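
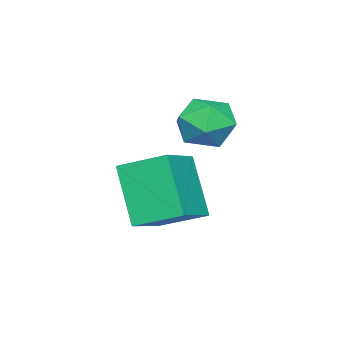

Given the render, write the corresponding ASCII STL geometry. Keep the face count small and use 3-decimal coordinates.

solid 
facet normal -0.165 0.713 0.681
outer loop
vertex -1.621 4.413 -0.634
vertex -2.205 3.842 -0.177
vertex -1.294 3.848 0.037
endloop
endfacet
facet normal 0.492 0.769 0.408
outer loop
vertex -1.621 4.413 -0.634
vertex -1.294 3.848 0.037
vertex -0.811 3.96 -0.757
endloop
endfacet
facet normal 0.431 0.852 -0.299
outer loop
vertex -1.621 4.413 -0.634
vertex -0.811 3.96 -0.757
vertex -1.424 4.023 -1.462
endloop
endfacet
facet normal -0.264 0.847 -0.462
outer loop
vertex -1.621 4.413 -0.634
vertex -1.424 4.023 -1.462
vertex -2.285 3.95 -1.103
endloop
endfacet
facet normal -0.632 0.761 0.143
outer loop
vertex -1.621 4.413 -0.634
vertex -2.285 3.95 -1.103
vertex -2.205 3.842 -0.177
endloop
endfacet
facet normal 0.834 0.154 0.529
outer loop
vertex -0.811 3.96 -0.757
vertex -1.294 3.848 0.037
vertex -0.895 3.11 -0.377
endloop
endfacet
facet normal -0.229 0.064 0.971
outer loop
vertex -1.294 3.848 0.037
vertex -2.205 3.842 -0.177
vertex -1.756 3.037 -0.018
endloop
endfacet
facet normal -0.985 0.143 0.102
outer loop
vertex -2.205 3.842 -0.177
vertex -2.285 3.95 -1.103
vertex -2.369 3.1 -0.723
endloop
endfacet
facet normal -0.390 0.281 -0.877
outer loop
vertex -2.285 3.95 -1.103
vertex -1.424 4.023 -1.462
vertex -1.886 3.212 -1.517
endloop
endfacet
facet normal 0.735 0.289 -0.613
outer loop
vertex -1.424 4.023 -1.462
vertex -0.811 3.96 -0.757
vertex -0.975 3.218 -1.303
endloop
endfacet
facet normal 0.264 -0.847 0.462
outer loop
vertex -1.559 2.647 -0.846
vertex -0.895 3.11 -0.377
vertex -1.756 3.037 -0.018
endloop
endfacet
facet normal -0.431 -0.852 0.299
outer loop
vertex -1.559 2.647 -0.846
vertex -1.756 3.037 -0.018
vertex -2.369 3.1 -0.723
endloop
endfacet
facet normal -0.492 -0.769 -0.408
outer loop
vertex -1.559 2.647 -0.846
vertex -2.369 3.1 -0.723
vertex -1.886 3.212 -1.517
endloop
endfacet
facet normal 0.165 -0.713 -0.681
outer loop
vertex -1.559 2.647 -0.846
vertex -1.886 3.212 -1.517
vertex -0.975 3.218 -1.303
endloop
endfacet
facet normal 0.632 -0.761 -0.143
outer loop
vertex -1.559 2.647 -0.846
vertex -0.975 3.218 -1.303
vertex -0.895 3.11 -0.377
endloop
endfacet
facet normal 0.390 -0.281 0.877
outer loop
vertex -1.756 3.037 -0.018
vertex -0.895 3.11 -0.377
vertex -1.294 3.848 0.037
endloop
endfacet
facet normal -0.735 -0.289 0.613
outer loop
vertex -2.369 3.1 -0.723
vertex -1.756 3.037 -0.018
vertex -2.205 3.842 -0.177
endloop
endfacet
facet normal -0.834 -0.154 -0.529
outer loop
vertex -1.886 3.212 -1.517
vertex -2.369 3.1 -0.723
vertex -2.285 3.95 -1.103
endloop
endfacet
facet normal 0.229 -0.064 -0.971
outer loop
vertex -0.975 3.218 -1.303
vertex -1.886 3.212 -1.517
vertex -1.424 4.023 -1.462
endloop
endfacet
facet normal 0.985 -0.143 -0.102
outer loop
vertex -0.895 3.11 -0.377
vertex -0.975 3.218 -1.303
vertex -0.811 3.96 -0.757
endloop
endfacet
facet normal -0.312 -0.432 0.846
outer loop
vertex 0.226 1.89 -2.025
vertex -0.081 3.249 -1.444
vertex -1.194 1.81 -2.589
endloop
endfacet
facet normal 0.203 -0.900 -0.385
outer loop
vertex -0.559 2.691 -4.316
vertex 0.226 1.89 -2.025
vertex -1.194 1.81 -2.589
endloop
endfacet
facet normal -0.312 -0.432 0.846
outer loop
vertex -1.194 1.81 -2.589
vertex -0.081 3.249 -1.444
vertex -1.502 3.169 -2.008
endloop
endfacet
facet normal -0.928 -0.053 -0.368
outer loop
vertex -1.502 3.169 -2.008
vertex -0.559 2.691 -4.316
vertex -1.194 1.81 -2.589
endloop
endfacet
facet normal 0.928 0.052 0.368
outer loop
vertex 0.226 1.89 -2.025
vertex 0.554 4.13 -3.171
vertex -0.081 3.249 -1.444
endloop
endfacet
facet normal 0.203 -0.900 -0.384
outer loop
vertex 0.862 2.771 -3.752
vertex 0.226 1.89 -2.025
vertex -0.559 2.691 -4.316
endloop
endfacet
facet normal 0.928 0.053 0.369
outer loop
vertex 0.862 2.771 -3.752
vertex 0.554 4.13 -3.171
vertex 0.226 1.89 -2.025
endloop
endfacet
facet normal -0.203 0.900 0.385
outer loop
vertex -0.081 3.249 -1.444
vertex 0.554 4.13 -3.171
vertex -1.502 3.169 -2.008
endloop
endfacet
facet normal -0.928 -0.052 -0.368
outer loop
vertex -0.866 4.05 -3.735
vertex -0.559 2.691 -4.316
vertex -1.502 3.169 -2.008
endloop
endfacet
facet normal -0.203 0.900 0.384
outer loop
vertex -1.502 3.169 -2.008
vertex 0.554 4.13 -3.171
vertex -0.866 4.05 -3.735
endloop
endfacet
facet normal 0.312 0.432 -0.846
outer loop
vertex -0.866 4.05 -3.735
vertex 0.862 2.771 -3.752
vertex -0.559 2.691 -4.316
endloop
endfacet
facet normal 0.312 0.432 -0.846
outer loop
vertex 0.554 4.13 -3.171
vertex 0.862 2.771 -3.752
vertex -0.866 4.05 -3.735
endloop
endfacet

endsolid


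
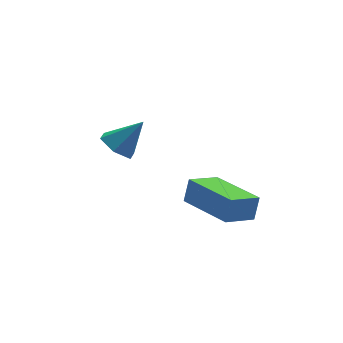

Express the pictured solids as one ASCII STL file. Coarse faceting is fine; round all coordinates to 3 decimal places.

solid 
facet normal -0.907 -0.287 0.308
outer loop
vertex 2.121 -3.91 -3.023
vertex 1.48 -2.112 -3.233
vertex 1.91 -4.075 -3.798
endloop
endfacet
facet normal 0.333 -0.937 0.109
outer loop
vertex 2.88 -3.768 -4.127
vertex 2.121 -3.91 -3.023
vertex 1.91 -4.075 -3.798
endloop
endfacet
facet normal -0.907 -0.287 0.308
outer loop
vertex 1.91 -4.075 -3.798
vertex 1.48 -2.112 -3.233
vertex 1.269 -2.278 -4.008
endloop
endfacet
facet normal -0.257 -0.202 -0.945
outer loop
vertex 1.269 -2.278 -4.008
vertex 2.88 -3.768 -4.127
vertex 1.91 -4.075 -3.798
endloop
endfacet
facet normal 0.257 0.202 0.945
outer loop
vertex 2.121 -3.91 -3.023
vertex 2.45 -1.805 -3.562
vertex 1.48 -2.112 -3.233
endloop
endfacet
facet normal 0.334 -0.936 0.109
outer loop
vertex 3.091 -3.602 -3.352
vertex 2.121 -3.91 -3.023
vertex 2.88 -3.768 -4.127
endloop
endfacet
facet normal 0.256 0.202 0.945
outer loop
vertex 3.091 -3.602 -3.352
vertex 2.45 -1.805 -3.562
vertex 2.121 -3.91 -3.023
endloop
endfacet
facet normal -0.334 0.936 -0.110
outer loop
vertex 1.48 -2.112 -3.233
vertex 2.45 -1.805 -3.562
vertex 1.269 -2.278 -4.008
endloop
endfacet
facet normal -0.257 -0.202 -0.945
outer loop
vertex 2.239 -1.97 -4.337
vertex 2.88 -3.768 -4.127
vertex 1.269 -2.278 -4.008
endloop
endfacet
facet normal -0.334 0.936 -0.108
outer loop
vertex 1.269 -2.278 -4.008
vertex 2.45 -1.805 -3.562
vertex 2.239 -1.97 -4.337
endloop
endfacet
facet normal 0.907 0.287 -0.308
outer loop
vertex 2.239 -1.97 -4.337
vertex 3.091 -3.602 -3.352
vertex 2.88 -3.768 -4.127
endloop
endfacet
facet normal 0.907 0.287 -0.308
outer loop
vertex 2.45 -1.805 -3.562
vertex 3.091 -3.602 -3.352
vertex 2.239 -1.97 -4.337
endloop
endfacet
facet normal -0.641 0.061 -0.765
outer loop
vertex -0.501 -3.267 -0.904
vertex -0.976 -3.265 -0.506
vertex -0.716 -2.73 -0.681
endloop
endfacet
facet normal 0.892 0.423 -0.158
outer loop
vertex -0.501 -3.267 -0.904
vertex -0.716 -2.73 -0.681
vertex -0.244 -3.335 0.366
endloop
endfacet
facet normal -0.641 0.061 -0.765
outer loop
vertex -0.716 -2.73 -0.681
vertex -0.976 -3.265 -0.506
vertex -1.191 -2.729 -0.283
endloop
endfacet
facet normal 0.310 0.877 0.367
outer loop
vertex -0.716 -2.73 -0.681
vertex -1.191 -2.729 -0.283
vertex -0.244 -3.335 0.366
endloop
endfacet
facet normal -0.642 0.061 -0.764
outer loop
vertex -1.191 -2.729 -0.283
vertex -0.976 -3.265 -0.506
vertex -1.451 -3.264 -0.107
endloop
endfacet
facet normal -0.308 0.429 0.849
outer loop
vertex -1.191 -2.729 -0.283
vertex -1.451 -3.264 -0.107
vertex -0.244 -3.335 0.366
endloop
endfacet
facet normal -0.642 0.061 -0.764
outer loop
vertex -1.451 -3.264 -0.107
vertex -0.976 -3.265 -0.506
vertex -1.235 -3.8 -0.331
endloop
endfacet
facet normal -0.345 -0.477 0.808
outer loop
vertex -1.451 -3.264 -0.107
vertex -1.235 -3.8 -0.331
vertex -0.244 -3.335 0.366
endloop
endfacet
facet normal -0.641 0.060 -0.765
outer loop
vertex -1.235 -3.8 -0.331
vertex -0.976 -3.265 -0.506
vertex -0.76 -3.802 -0.729
endloop
endfacet
facet normal 0.235 -0.929 0.285
outer loop
vertex -1.235 -3.8 -0.331
vertex -0.76 -3.802 -0.729
vertex -0.244 -3.335 0.366
endloop
endfacet
facet normal -0.641 0.060 -0.765
outer loop
vertex -0.76 -3.802 -0.729
vertex -0.976 -3.265 -0.506
vertex -0.501 -3.267 -0.904
endloop
endfacet
facet normal 0.855 -0.479 -0.199
outer loop
vertex -0.76 -3.802 -0.729
vertex -0.501 -3.267 -0.904
vertex -0.244 -3.335 0.366
endloop
endfacet

endsolid


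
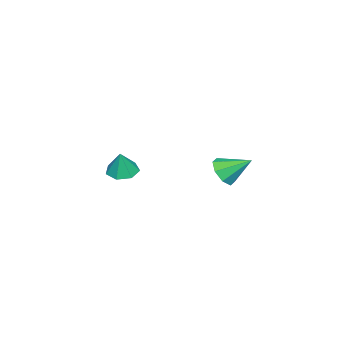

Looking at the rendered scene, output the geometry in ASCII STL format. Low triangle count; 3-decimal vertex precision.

solid 
facet normal 0.177 -0.803 -0.569
outer loop
vertex -2.091 3.14 -2.032
vertex -2.94 3.233 -2.427
vertex -2.078 3.558 -2.618
endloop
endfacet
facet normal 0.798 0.482 0.362
outer loop
vertex -2.091 3.14 -2.032
vertex -2.078 3.558 -2.618
vertex -3.24 4.607 -1.453
endloop
endfacet
facet normal 0.177 -0.803 -0.569
outer loop
vertex -2.078 3.558 -2.618
vertex -2.94 3.233 -2.427
vertex -2.569 3.785 -3.091
endloop
endfacet
facet normal 0.552 0.814 -0.182
outer loop
vertex -2.078 3.558 -2.618
vertex -2.569 3.785 -3.091
vertex -3.24 4.607 -1.453
endloop
endfacet
facet normal 0.176 -0.803 -0.569
outer loop
vertex -2.569 3.785 -3.091
vertex -2.94 3.233 -2.427
vertex -3.278 3.69 -3.176
endloop
endfacet
facet normal -0.062 0.882 -0.468
outer loop
vertex -2.569 3.785 -3.091
vertex -3.278 3.69 -3.176
vertex -3.24 4.607 -1.453
endloop
endfacet
facet normal 0.175 -0.803 -0.569
outer loop
vertex -3.278 3.69 -3.176
vertex -2.94 3.233 -2.427
vertex -3.788 3.327 -2.821
endloop
endfacet
facet normal -0.689 0.646 -0.329
outer loop
vertex -3.278 3.69 -3.176
vertex -3.788 3.327 -2.821
vertex -3.24 4.607 -1.453
endloop
endfacet
facet normal 0.176 -0.803 -0.570
outer loop
vertex -3.788 3.327 -2.821
vertex -2.94 3.233 -2.427
vertex -3.801 2.909 -2.236
endloop
endfacet
facet normal -0.957 0.245 0.154
outer loop
vertex -3.788 3.327 -2.821
vertex -3.801 2.909 -2.236
vertex -3.24 4.607 -1.453
endloop
endfacet
facet normal 0.176 -0.803 -0.569
outer loop
vertex -3.801 2.909 -2.236
vertex -2.94 3.233 -2.427
vertex -3.31 2.681 -1.762
endloop
endfacet
facet normal -0.712 -0.086 0.697
outer loop
vertex -3.801 2.909 -2.236
vertex -3.31 2.681 -1.762
vertex -3.24 4.607 -1.453
endloop
endfacet
facet normal 0.176 -0.803 -0.569
outer loop
vertex -3.31 2.681 -1.762
vertex -2.94 3.233 -2.427
vertex -2.602 2.777 -1.678
endloop
endfacet
facet normal -0.096 -0.154 0.983
outer loop
vertex -3.31 2.681 -1.762
vertex -2.602 2.777 -1.678
vertex -3.24 4.607 -1.453
endloop
endfacet
facet normal 0.177 -0.803 -0.569
outer loop
vertex -2.602 2.777 -1.678
vertex -2.94 3.233 -2.427
vertex -2.091 3.14 -2.032
endloop
endfacet
facet normal 0.528 0.080 0.845
outer loop
vertex -2.602 2.777 -1.678
vertex -2.091 3.14 -2.032
vertex -3.24 4.607 -1.453
endloop
endfacet
facet normal -0.290 -0.061 -0.955
outer loop
vertex -3.504 -2.204 -4.376
vertex -3.965 -2.966 -4.187
vertex -4.256 -2.104 -4.154
endloop
endfacet
facet normal 0.231 0.896 0.379
outer loop
vertex -3.504 -2.204 -4.376
vertex -4.256 -2.104 -4.154
vertex -3.535 -2.874 -2.773
endloop
endfacet
facet normal -0.290 -0.061 -0.955
outer loop
vertex -4.256 -2.104 -4.154
vertex -3.965 -2.966 -4.187
vertex -4.788 -2.653 -3.957
endloop
endfacet
facet normal -0.454 0.656 0.603
outer loop
vertex -4.256 -2.104 -4.154
vertex -4.788 -2.653 -3.957
vertex -3.535 -2.874 -2.773
endloop
endfacet
facet normal -0.291 -0.063 -0.955
outer loop
vertex -4.788 -2.653 -3.957
vertex -3.965 -2.966 -4.187
vertex -4.7 -3.438 -3.932
endloop
endfacet
facet normal -0.691 -0.054 0.721
outer loop
vertex -4.788 -2.653 -3.957
vertex -4.7 -3.438 -3.932
vertex -3.535 -2.874 -2.773
endloop
endfacet
facet normal -0.291 -0.063 -0.955
outer loop
vertex -4.7 -3.438 -3.932
vertex -3.965 -2.966 -4.187
vertex -4.059 -3.867 -4.099
endloop
endfacet
facet normal -0.302 -0.702 0.645
outer loop
vertex -4.7 -3.438 -3.932
vertex -4.059 -3.867 -4.099
vertex -3.535 -2.874 -2.773
endloop
endfacet
facet normal -0.290 -0.063 -0.955
outer loop
vertex -4.059 -3.867 -4.099
vertex -3.965 -2.966 -4.187
vertex -3.347 -3.618 -4.332
endloop
endfacet
facet normal 0.420 -0.798 0.432
outer loop
vertex -4.059 -3.867 -4.099
vertex -3.347 -3.618 -4.332
vertex -3.535 -2.874 -2.773
endloop
endfacet
facet normal -0.290 -0.062 -0.955
outer loop
vertex -3.347 -3.618 -4.332
vertex -3.965 -2.966 -4.187
vertex -3.1 -2.878 -4.455
endloop
endfacet
facet normal 0.932 -0.271 0.242
outer loop
vertex -3.347 -3.618 -4.332
vertex -3.1 -2.878 -4.455
vertex -3.535 -2.874 -2.773
endloop
endfacet
facet normal -0.290 -0.062 -0.955
outer loop
vertex -3.1 -2.878 -4.455
vertex -3.965 -2.966 -4.187
vertex -3.504 -2.204 -4.376
endloop
endfacet
facet normal 0.848 0.483 0.218
outer loop
vertex -3.1 -2.878 -4.455
vertex -3.504 -2.204 -4.376
vertex -3.535 -2.874 -2.773
endloop
endfacet

endsolid


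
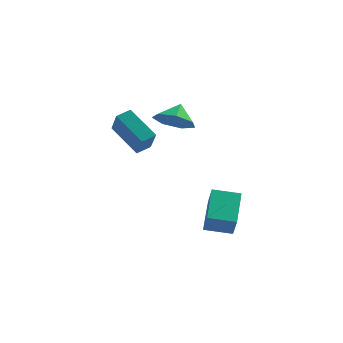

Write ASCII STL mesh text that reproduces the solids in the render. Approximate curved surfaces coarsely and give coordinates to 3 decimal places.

solid 
facet normal -0.104 -0.645 -0.757
outer loop
vertex 2.329 -1.318 3.071
vertex 1.42 -1.681 3.505
vertex 1.554 -0.882 2.806
endloop
endfacet
facet normal 0.481 0.876 0.036
outer loop
vertex 2.329 -1.318 3.071
vertex 1.554 -0.882 2.806
vertex 1.54 -0.939 4.375
endloop
endfacet
facet normal -0.103 -0.645 -0.757
outer loop
vertex 1.554 -0.882 2.806
vertex 1.42 -1.681 3.505
vertex 0.678 -1.047 3.066
endloop
endfacet
facet normal -0.175 0.984 0.034
outer loop
vertex 1.554 -0.882 2.806
vertex 0.678 -1.047 3.066
vertex 1.54 -0.939 4.375
endloop
endfacet
facet normal -0.103 -0.645 -0.757
outer loop
vertex 0.678 -1.047 3.066
vertex 1.42 -1.681 3.505
vertex 0.361 -1.69 3.657
endloop
endfacet
facet normal -0.649 0.663 0.373
outer loop
vertex 0.678 -1.047 3.066
vertex 0.361 -1.69 3.657
vertex 1.54 -0.939 4.375
endloop
endfacet
facet normal -0.103 -0.645 -0.757
outer loop
vertex 0.361 -1.69 3.657
vertex 1.42 -1.681 3.505
vertex 0.842 -2.326 4.133
endloop
endfacet
facet normal -0.584 0.155 0.797
outer loop
vertex 0.361 -1.69 3.657
vertex 0.842 -2.326 4.133
vertex 1.54 -0.939 4.375
endloop
endfacet
facet normal -0.103 -0.645 -0.757
outer loop
vertex 0.842 -2.326 4.133
vertex 1.42 -1.681 3.505
vertex 1.759 -2.476 4.136
endloop
endfacet
facet normal -0.029 -0.158 0.987
outer loop
vertex 0.842 -2.326 4.133
vertex 1.759 -2.476 4.136
vertex 1.54 -0.939 4.375
endloop
endfacet
facet normal -0.104 -0.645 -0.757
outer loop
vertex 1.759 -2.476 4.136
vertex 1.42 -1.681 3.505
vertex 2.42 -2.028 3.663
endloop
endfacet
facet normal 0.599 -0.039 0.800
outer loop
vertex 1.759 -2.476 4.136
vertex 2.42 -2.028 3.663
vertex 1.54 -0.939 4.375
endloop
endfacet
facet normal -0.104 -0.645 -0.757
outer loop
vertex 2.42 -2.028 3.663
vertex 1.42 -1.681 3.505
vertex 2.329 -1.318 3.071
endloop
endfacet
facet normal 0.825 0.420 0.377
outer loop
vertex 2.42 -2.028 3.663
vertex 2.329 -1.318 3.071
vertex 1.54 -0.939 4.375
endloop
endfacet
facet normal -0.957 -0.233 0.172
outer loop
vertex 3.232 -2.514 -2.171
vertex 2.986 -0.694 -1.072
vertex 2.905 -1.935 -3.205
endloop
endfacet
facet normal 0.115 -0.851 -0.513
outer loop
vertex 4.254 -1.606 -3.448
vertex 3.232 -2.514 -2.171
vertex 2.905 -1.935 -3.205
endloop
endfacet
facet normal -0.957 -0.233 0.172
outer loop
vertex 2.905 -1.935 -3.205
vertex 2.986 -0.694 -1.072
vertex 2.659 -0.114 -2.107
endloop
endfacet
facet normal -0.266 0.471 -0.841
outer loop
vertex 2.659 -0.114 -2.107
vertex 4.254 -1.606 -3.448
vertex 2.905 -1.935 -3.205
endloop
endfacet
facet normal 0.266 -0.472 0.841
outer loop
vertex 3.232 -2.514 -2.171
vertex 4.335 -0.365 -1.315
vertex 2.986 -0.694 -1.072
endloop
endfacet
facet normal 0.115 -0.851 -0.513
outer loop
vertex 4.581 -2.186 -2.413
vertex 3.232 -2.514 -2.171
vertex 4.254 -1.606 -3.448
endloop
endfacet
facet normal 0.265 -0.471 0.841
outer loop
vertex 4.581 -2.186 -2.413
vertex 4.335 -0.365 -1.315
vertex 3.232 -2.514 -2.171
endloop
endfacet
facet normal -0.115 0.851 0.513
outer loop
vertex 2.986 -0.694 -1.072
vertex 4.335 -0.365 -1.315
vertex 2.659 -0.114 -2.107
endloop
endfacet
facet normal -0.266 0.472 -0.841
outer loop
vertex 4.008 0.214 -2.349
vertex 4.254 -1.606 -3.448
vertex 2.659 -0.114 -2.107
endloop
endfacet
facet normal -0.115 0.851 0.513
outer loop
vertex 2.659 -0.114 -2.107
vertex 4.335 -0.365 -1.315
vertex 4.008 0.214 -2.349
endloop
endfacet
facet normal 0.957 0.233 -0.172
outer loop
vertex 4.008 0.214 -2.349
vertex 4.581 -2.186 -2.413
vertex 4.254 -1.606 -3.448
endloop
endfacet
facet normal 0.957 0.233 -0.172
outer loop
vertex 4.335 -0.365 -1.315
vertex 4.581 -2.186 -2.413
vertex 4.008 0.214 -2.349
endloop
endfacet
facet normal -0.346 0.595 -0.726
outer loop
vertex -1.737 -1.268 2.626
vertex -1.237 -0.669 2.879
vertex -0.303 -1.943 1.389
endloop
endfacet
facet normal -0.610 -0.730 -0.308
outer loop
vertex 0.237 -2.871 2.521
vertex -1.737 -1.268 2.626
vertex -0.303 -1.943 1.389
endloop
endfacet
facet normal -0.346 0.595 -0.726
outer loop
vertex -0.303 -1.943 1.389
vertex -1.237 -0.669 2.879
vertex 0.197 -1.344 1.642
endloop
endfacet
facet normal 0.713 -0.336 -0.615
outer loop
vertex 0.197 -1.344 1.642
vertex 0.237 -2.871 2.521
vertex -0.303 -1.943 1.389
endloop
endfacet
facet normal -0.713 0.336 0.615
outer loop
vertex -1.737 -1.268 2.626
vertex -0.697 -1.597 4.011
vertex -1.237 -0.669 2.879
endloop
endfacet
facet normal -0.610 -0.730 -0.308
outer loop
vertex -1.197 -2.196 3.758
vertex -1.737 -1.268 2.626
vertex 0.237 -2.871 2.521
endloop
endfacet
facet normal -0.713 0.336 0.615
outer loop
vertex -1.197 -2.196 3.758
vertex -0.697 -1.597 4.011
vertex -1.737 -1.268 2.626
endloop
endfacet
facet normal 0.610 0.730 0.308
outer loop
vertex -1.237 -0.669 2.879
vertex -0.697 -1.597 4.011
vertex 0.197 -1.344 1.642
endloop
endfacet
facet normal 0.713 -0.336 -0.615
outer loop
vertex 0.737 -2.272 2.774
vertex 0.237 -2.871 2.521
vertex 0.197 -1.344 1.642
endloop
endfacet
facet normal 0.610 0.730 0.308
outer loop
vertex 0.197 -1.344 1.642
vertex -0.697 -1.597 4.011
vertex 0.737 -2.272 2.774
endloop
endfacet
facet normal 0.346 -0.595 0.726
outer loop
vertex 0.737 -2.272 2.774
vertex -1.197 -2.196 3.758
vertex 0.237 -2.871 2.521
endloop
endfacet
facet normal 0.346 -0.595 0.726
outer loop
vertex -0.697 -1.597 4.011
vertex -1.197 -2.196 3.758
vertex 0.737 -2.272 2.774
endloop
endfacet

endsolid


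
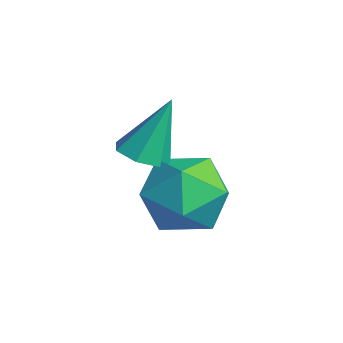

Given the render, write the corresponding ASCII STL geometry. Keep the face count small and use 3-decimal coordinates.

solid 
facet normal -0.991 -0.102 0.084
outer loop
vertex 2.011 -0.524 2.222
vertex 2.092 -1.545 1.943
vertex 2.15 -1.267 2.967
endloop
endfacet
facet normal -0.748 0.395 0.534
outer loop
vertex 2.011 -0.524 2.222
vertex 2.15 -1.267 2.967
vertex 2.679 -0.349 3.028
endloop
endfacet
facet normal -0.417 0.896 0.151
outer loop
vertex 2.011 -0.524 2.222
vertex 2.679 -0.349 3.028
vertex 2.948 -0.058 2.042
endloop
endfacet
facet normal -0.456 0.710 -0.537
outer loop
vertex 2.011 -0.524 2.222
vertex 2.948 -0.058 2.042
vertex 2.586 -0.798 1.372
endloop
endfacet
facet normal -0.810 0.094 -0.578
outer loop
vertex 2.011 -0.524 2.222
vertex 2.586 -0.798 1.372
vertex 2.092 -1.545 1.943
endloop
endfacet
facet normal -0.264 0.088 0.960
outer loop
vertex 2.679 -0.349 3.028
vertex 2.15 -1.267 2.967
vertex 3.174 -1.262 3.248
endloop
endfacet
facet normal -0.659 -0.716 0.232
outer loop
vertex 2.15 -1.267 2.967
vertex 2.092 -1.545 1.943
vertex 2.812 -2.002 2.578
endloop
endfacet
facet normal -0.365 -0.401 -0.840
outer loop
vertex 2.092 -1.545 1.943
vertex 2.586 -0.798 1.372
vertex 3.081 -1.711 1.592
endloop
endfacet
facet normal 0.209 0.598 -0.774
outer loop
vertex 2.586 -0.798 1.372
vertex 2.948 -0.058 2.042
vertex 3.61 -0.793 1.653
endloop
endfacet
facet normal 0.272 0.900 0.340
outer loop
vertex 2.948 -0.058 2.042
vertex 2.679 -0.349 3.028
vertex 3.668 -0.515 2.677
endloop
endfacet
facet normal 0.456 -0.710 0.537
outer loop
vertex 3.749 -1.536 2.398
vertex 3.174 -1.262 3.248
vertex 2.812 -2.002 2.578
endloop
endfacet
facet normal 0.417 -0.896 -0.151
outer loop
vertex 3.749 -1.536 2.398
vertex 2.812 -2.002 2.578
vertex 3.081 -1.711 1.592
endloop
endfacet
facet normal 0.748 -0.395 -0.534
outer loop
vertex 3.749 -1.536 2.398
vertex 3.081 -1.711 1.592
vertex 3.61 -0.793 1.653
endloop
endfacet
facet normal 0.991 0.102 -0.084
outer loop
vertex 3.749 -1.536 2.398
vertex 3.61 -0.793 1.653
vertex 3.668 -0.515 2.677
endloop
endfacet
facet normal 0.810 -0.094 0.578
outer loop
vertex 3.749 -1.536 2.398
vertex 3.668 -0.515 2.677
vertex 3.174 -1.262 3.248
endloop
endfacet
facet normal -0.209 -0.598 0.774
outer loop
vertex 2.812 -2.002 2.578
vertex 3.174 -1.262 3.248
vertex 2.15 -1.267 2.967
endloop
endfacet
facet normal -0.272 -0.900 -0.340
outer loop
vertex 3.081 -1.711 1.592
vertex 2.812 -2.002 2.578
vertex 2.092 -1.545 1.943
endloop
endfacet
facet normal 0.264 -0.088 -0.960
outer loop
vertex 3.61 -0.793 1.653
vertex 3.081 -1.711 1.592
vertex 2.586 -0.798 1.372
endloop
endfacet
facet normal 0.659 0.716 -0.232
outer loop
vertex 3.668 -0.515 2.677
vertex 3.61 -0.793 1.653
vertex 2.948 -0.058 2.042
endloop
endfacet
facet normal 0.365 0.401 0.840
outer loop
vertex 3.174 -1.262 3.248
vertex 3.668 -0.515 2.677
vertex 2.679 -0.349 3.028
endloop
endfacet
facet normal 0.002 -0.437 -0.899
outer loop
vertex 2.832 -1.551 3.247
vertex 2.232 -1.649 3.293
vertex 2.521 -1.166 3.059
endloop
endfacet
facet normal 0.762 0.645 0.060
outer loop
vertex 2.832 -1.551 3.247
vertex 2.521 -1.166 3.059
vertex 2.228 -0.971 4.687
endloop
endfacet
facet normal 0.003 -0.437 -0.899
outer loop
vertex 2.521 -1.166 3.059
vertex 2.232 -1.649 3.293
vertex 1.992 -1.145 3.047
endloop
endfacet
facet normal 0.042 0.993 -0.111
outer loop
vertex 2.521 -1.166 3.059
vertex 1.992 -1.145 3.047
vertex 2.228 -0.971 4.687
endloop
endfacet
facet normal 0.001 -0.438 -0.899
outer loop
vertex 1.992 -1.145 3.047
vertex 2.232 -1.649 3.293
vertex 1.644 -1.503 3.221
endloop
endfacet
facet normal -0.710 0.704 0.028
outer loop
vertex 1.992 -1.145 3.047
vertex 1.644 -1.503 3.221
vertex 2.228 -0.971 4.687
endloop
endfacet
facet normal 0.002 -0.437 -0.899
outer loop
vertex 1.644 -1.503 3.221
vertex 2.232 -1.649 3.293
vertex 1.738 -1.972 3.449
endloop
endfacet
facet normal -0.928 -0.005 0.372
outer loop
vertex 1.644 -1.503 3.221
vertex 1.738 -1.972 3.449
vertex 2.228 -0.971 4.687
endloop
endfacet
facet normal 0.003 -0.438 -0.899
outer loop
vertex 1.738 -1.972 3.449
vertex 2.232 -1.649 3.293
vertex 2.204 -2.197 3.56
endloop
endfacet
facet normal -0.448 -0.600 0.663
outer loop
vertex 1.738 -1.972 3.449
vertex 2.204 -2.197 3.56
vertex 2.228 -0.971 4.687
endloop
endfacet
facet normal 0.002 -0.438 -0.899
outer loop
vertex 2.204 -2.197 3.56
vertex 2.232 -1.649 3.293
vertex 2.691 -2.01 3.47
endloop
endfacet
facet normal 0.369 -0.633 0.681
outer loop
vertex 2.204 -2.197 3.56
vertex 2.691 -2.01 3.47
vertex 2.228 -0.971 4.687
endloop
endfacet
facet normal 0.003 -0.438 -0.899
outer loop
vertex 2.691 -2.01 3.47
vertex 2.232 -1.649 3.293
vertex 2.832 -1.551 3.247
endloop
endfacet
facet normal 0.908 -0.078 0.412
outer loop
vertex 2.691 -2.01 3.47
vertex 2.832 -1.551 3.247
vertex 2.228 -0.971 4.687
endloop
endfacet

endsolid


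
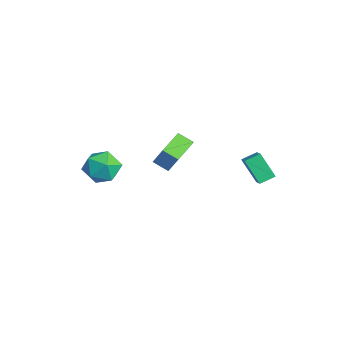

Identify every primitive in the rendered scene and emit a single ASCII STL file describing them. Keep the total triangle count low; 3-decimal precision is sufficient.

solid 
facet normal -0.492 -0.185 -0.851
outer loop
vertex -1.236 -1.064 -2.258
vertex -2.315 0.116 -1.891
vertex -0.677 -0.407 -2.724
endloop
endfacet
facet normal 0.658 -0.719 -0.224
outer loop
vertex 0.095 -0.116 -1.389
vertex -1.236 -1.064 -2.258
vertex -0.677 -0.407 -2.724
endloop
endfacet
facet normal -0.492 -0.186 -0.850
outer loop
vertex -0.677 -0.407 -2.724
vertex -2.315 0.116 -1.891
vertex -1.756 0.772 -2.358
endloop
endfacet
facet normal 0.570 0.670 -0.476
outer loop
vertex -1.756 0.772 -2.358
vertex 0.095 -0.116 -1.389
vertex -0.677 -0.407 -2.724
endloop
endfacet
facet normal -0.570 -0.670 0.476
outer loop
vertex -1.236 -1.064 -2.258
vertex -1.543 0.407 -0.556
vertex -2.315 0.116 -1.891
endloop
endfacet
facet normal 0.658 -0.719 -0.223
outer loop
vertex -0.464 -0.772 -0.922
vertex -1.236 -1.064 -2.258
vertex 0.095 -0.116 -1.389
endloop
endfacet
facet normal -0.570 -0.670 0.476
outer loop
vertex -0.464 -0.772 -0.922
vertex -1.543 0.407 -0.556
vertex -1.236 -1.064 -2.258
endloop
endfacet
facet normal -0.658 0.719 0.223
outer loop
vertex -2.315 0.116 -1.891
vertex -1.543 0.407 -0.556
vertex -1.756 0.772 -2.358
endloop
endfacet
facet normal 0.570 0.670 -0.476
outer loop
vertex -0.984 1.064 -1.022
vertex 0.095 -0.116 -1.389
vertex -1.756 0.772 -2.358
endloop
endfacet
facet normal -0.658 0.719 0.223
outer loop
vertex -1.756 0.772 -2.358
vertex -1.543 0.407 -0.556
vertex -0.984 1.064 -1.022
endloop
endfacet
facet normal 0.492 0.186 0.850
outer loop
vertex -0.984 1.064 -1.022
vertex -0.464 -0.772 -0.922
vertex 0.095 -0.116 -1.389
endloop
endfacet
facet normal 0.491 0.186 0.851
outer loop
vertex -1.543 0.407 -0.556
vertex -0.464 -0.772 -0.922
vertex -0.984 1.064 -1.022
endloop
endfacet
facet normal -0.123 0.970 -0.211
outer loop
vertex -2.114 -2.825 -3.533
vertex -2.842 -2.726 -2.654
vertex -1.722 -2.549 -2.491
endloop
endfacet
facet normal 0.530 0.749 -0.398
outer loop
vertex -2.114 -2.825 -3.533
vertex -1.722 -2.549 -2.491
vertex -1.147 -3.3 -3.14
endloop
endfacet
facet normal 0.456 0.213 -0.864
outer loop
vertex -2.114 -2.825 -3.533
vertex -1.147 -3.3 -3.14
vertex -1.913 -3.94 -3.702
endloop
endfacet
facet normal -0.242 0.103 -0.965
outer loop
vertex -2.114 -2.825 -3.533
vertex -1.913 -3.94 -3.702
vertex -2.961 -3.586 -3.402
endloop
endfacet
facet normal -0.600 0.571 -0.561
outer loop
vertex -2.114 -2.825 -3.533
vertex -2.961 -3.586 -3.402
vertex -2.842 -2.726 -2.654
endloop
endfacet
facet normal 0.851 0.492 0.185
outer loop
vertex -1.147 -3.3 -3.14
vertex -1.722 -2.549 -2.491
vertex -1.279 -3.494 -2.018
endloop
endfacet
facet normal -0.205 0.848 0.488
outer loop
vertex -1.722 -2.549 -2.491
vertex -2.842 -2.726 -2.654
vertex -2.327 -3.14 -1.718
endloop
endfacet
facet normal -0.976 0.204 -0.079
outer loop
vertex -2.842 -2.726 -2.654
vertex -2.961 -3.586 -3.402
vertex -3.093 -3.78 -2.28
endloop
endfacet
facet normal -0.397 -0.553 -0.733
outer loop
vertex -2.961 -3.586 -3.402
vertex -1.913 -3.94 -3.702
vertex -2.518 -4.531 -2.929
endloop
endfacet
facet normal 0.731 -0.376 -0.569
outer loop
vertex -1.913 -3.94 -3.702
vertex -1.147 -3.3 -3.14
vertex -1.398 -4.354 -2.766
endloop
endfacet
facet normal 0.242 -0.103 0.965
outer loop
vertex -2.126 -4.255 -1.887
vertex -1.279 -3.494 -2.018
vertex -2.327 -3.14 -1.718
endloop
endfacet
facet normal -0.456 -0.213 0.864
outer loop
vertex -2.126 -4.255 -1.887
vertex -2.327 -3.14 -1.718
vertex -3.093 -3.78 -2.28
endloop
endfacet
facet normal -0.530 -0.749 0.398
outer loop
vertex -2.126 -4.255 -1.887
vertex -3.093 -3.78 -2.28
vertex -2.518 -4.531 -2.929
endloop
endfacet
facet normal 0.123 -0.970 0.211
outer loop
vertex -2.126 -4.255 -1.887
vertex -2.518 -4.531 -2.929
vertex -1.398 -4.354 -2.766
endloop
endfacet
facet normal 0.600 -0.571 0.561
outer loop
vertex -2.126 -4.255 -1.887
vertex -1.398 -4.354 -2.766
vertex -1.279 -3.494 -2.018
endloop
endfacet
facet normal 0.397 0.553 0.733
outer loop
vertex -2.327 -3.14 -1.718
vertex -1.279 -3.494 -2.018
vertex -1.722 -2.549 -2.491
endloop
endfacet
facet normal -0.731 0.376 0.569
outer loop
vertex -3.093 -3.78 -2.28
vertex -2.327 -3.14 -1.718
vertex -2.842 -2.726 -2.654
endloop
endfacet
facet normal -0.851 -0.492 -0.185
outer loop
vertex -2.518 -4.531 -2.929
vertex -3.093 -3.78 -2.28
vertex -2.961 -3.586 -3.402
endloop
endfacet
facet normal 0.205 -0.848 -0.488
outer loop
vertex -1.398 -4.354 -2.766
vertex -2.518 -4.531 -2.929
vertex -1.913 -3.94 -3.702
endloop
endfacet
facet normal 0.976 -0.204 0.079
outer loop
vertex -1.279 -3.494 -2.018
vertex -1.398 -4.354 -2.766
vertex -1.147 -3.3 -3.14
endloop
endfacet
facet normal -0.491 -0.333 0.805
outer loop
vertex 2.708 2.493 -0.325
vertex 2.653 3.344 -0.006
vertex 1.943 2.602 -0.746
endloop
endfacet
facet normal 0.060 -0.934 -0.351
outer loop
vertex 2.727 3.136 -2.034
vertex 2.708 2.493 -0.325
vertex 1.943 2.602 -0.746
endloop
endfacet
facet normal -0.490 -0.334 0.805
outer loop
vertex 1.943 2.602 -0.746
vertex 2.653 3.344 -0.006
vertex 1.888 3.452 -0.427
endloop
endfacet
facet normal -0.870 0.123 -0.478
outer loop
vertex 1.888 3.452 -0.427
vertex 2.727 3.136 -2.034
vertex 1.943 2.602 -0.746
endloop
endfacet
facet normal 0.870 -0.123 0.478
outer loop
vertex 2.708 2.493 -0.325
vertex 3.437 3.878 -1.294
vertex 2.653 3.344 -0.006
endloop
endfacet
facet normal 0.061 -0.934 -0.351
outer loop
vertex 3.492 3.028 -1.613
vertex 2.708 2.493 -0.325
vertex 2.727 3.136 -2.034
endloop
endfacet
facet normal 0.870 -0.123 0.478
outer loop
vertex 3.492 3.028 -1.613
vertex 3.437 3.878 -1.294
vertex 2.708 2.493 -0.325
endloop
endfacet
facet normal -0.061 0.935 0.350
outer loop
vertex 2.653 3.344 -0.006
vertex 3.437 3.878 -1.294
vertex 1.888 3.452 -0.427
endloop
endfacet
facet normal -0.870 0.123 -0.478
outer loop
vertex 2.672 3.987 -1.715
vertex 2.727 3.136 -2.034
vertex 1.888 3.452 -0.427
endloop
endfacet
facet normal -0.060 0.934 0.351
outer loop
vertex 1.888 3.452 -0.427
vertex 3.437 3.878 -1.294
vertex 2.672 3.987 -1.715
endloop
endfacet
facet normal 0.490 0.334 -0.805
outer loop
vertex 2.672 3.987 -1.715
vertex 3.492 3.028 -1.613
vertex 2.727 3.136 -2.034
endloop
endfacet
facet normal 0.491 0.334 -0.805
outer loop
vertex 3.437 3.878 -1.294
vertex 3.492 3.028 -1.613
vertex 2.672 3.987 -1.715
endloop
endfacet

endsolid


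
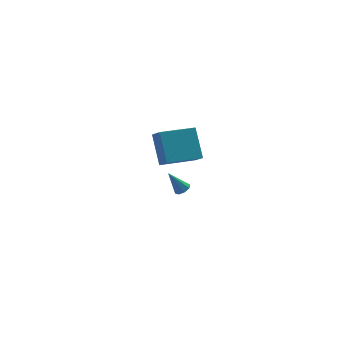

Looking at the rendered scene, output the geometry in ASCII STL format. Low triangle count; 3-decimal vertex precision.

solid 
facet normal 0.471 -0.275 -0.838
outer loop
vertex 3.914 3.558 -3.599
vertex 3.46 3.551 -3.852
vertex 3.826 3.91 -3.764
endloop
endfacet
facet normal 0.674 0.445 0.590
outer loop
vertex 3.914 3.558 -3.599
vertex 3.826 3.91 -3.764
vertex 2.74 3.969 -2.568
endloop
endfacet
facet normal 0.469 -0.272 -0.840
outer loop
vertex 3.826 3.91 -3.764
vertex 3.46 3.551 -3.852
vertex 3.523 4.051 -3.979
endloop
endfacet
facet normal 0.284 0.935 0.212
outer loop
vertex 3.826 3.91 -3.764
vertex 3.523 4.051 -3.979
vertex 2.74 3.969 -2.568
endloop
endfacet
facet normal 0.471 -0.272 -0.839
outer loop
vertex 3.523 4.051 -3.979
vertex 3.46 3.551 -3.852
vertex 3.183 3.9 -4.121
endloop
endfacet
facet normal -0.352 0.925 -0.141
outer loop
vertex 3.523 4.051 -3.979
vertex 3.183 3.9 -4.121
vertex 2.74 3.969 -2.568
endloop
endfacet
facet normal 0.469 -0.275 -0.839
outer loop
vertex 3.183 3.9 -4.121
vertex 3.46 3.551 -3.852
vertex 3.005 3.544 -4.104
endloop
endfacet
facet normal -0.867 0.421 -0.266
outer loop
vertex 3.183 3.9 -4.121
vertex 3.005 3.544 -4.104
vertex 2.74 3.969 -2.568
endloop
endfacet
facet normal 0.469 -0.273 -0.840
outer loop
vertex 3.005 3.544 -4.104
vertex 3.46 3.551 -3.852
vertex 3.094 3.193 -3.94
endloop
endfacet
facet normal -0.955 -0.283 -0.087
outer loop
vertex 3.005 3.544 -4.104
vertex 3.094 3.193 -3.94
vertex 2.74 3.969 -2.568
endloop
endfacet
facet normal 0.469 -0.273 -0.840
outer loop
vertex 3.094 3.193 -3.94
vertex 3.46 3.551 -3.852
vertex 3.396 3.051 -3.725
endloop
endfacet
facet normal -0.568 -0.770 0.289
outer loop
vertex 3.094 3.193 -3.94
vertex 3.396 3.051 -3.725
vertex 2.74 3.969 -2.568
endloop
endfacet
facet normal 0.472 -0.273 -0.838
outer loop
vertex 3.396 3.051 -3.725
vertex 3.46 3.551 -3.852
vertex 3.736 3.202 -3.583
endloop
endfacet
facet normal 0.069 -0.762 0.644
outer loop
vertex 3.396 3.051 -3.725
vertex 3.736 3.202 -3.583
vertex 2.74 3.969 -2.568
endloop
endfacet
facet normal 0.471 -0.273 -0.838
outer loop
vertex 3.736 3.202 -3.583
vertex 3.46 3.551 -3.852
vertex 3.914 3.558 -3.599
endloop
endfacet
facet normal 0.585 -0.258 0.769
outer loop
vertex 3.736 3.202 -3.583
vertex 3.914 3.558 -3.599
vertex 2.74 3.969 -2.568
endloop
endfacet
facet normal -0.987 -0.086 0.140
outer loop
vertex 0.455 -2.198 3.589
vertex 0.541 -0.824 5.04
vertex 0.297 -1.476 2.915
endloop
endfacet
facet normal -0.043 -0.687 -0.726
outer loop
vertex 2.379 -1.296 2.62
vertex 0.455 -2.198 3.589
vertex 0.297 -1.476 2.915
endloop
endfacet
facet normal -0.987 -0.085 0.139
outer loop
vertex 0.297 -1.476 2.915
vertex 0.541 -0.824 5.04
vertex 0.384 -0.102 4.366
endloop
endfacet
facet normal -0.158 0.722 -0.674
outer loop
vertex 0.384 -0.102 4.366
vertex 2.379 -1.296 2.62
vertex 0.297 -1.476 2.915
endloop
endfacet
facet normal 0.158 -0.722 0.674
outer loop
vertex 0.455 -2.198 3.589
vertex 2.623 -0.644 4.745
vertex 0.541 -0.824 5.04
endloop
endfacet
facet normal -0.043 -0.687 -0.726
outer loop
vertex 2.536 -2.018 3.294
vertex 0.455 -2.198 3.589
vertex 2.379 -1.296 2.62
endloop
endfacet
facet normal 0.158 -0.722 0.674
outer loop
vertex 2.536 -2.018 3.294
vertex 2.623 -0.644 4.745
vertex 0.455 -2.198 3.589
endloop
endfacet
facet normal 0.043 0.687 0.726
outer loop
vertex 0.541 -0.824 5.04
vertex 2.623 -0.644 4.745
vertex 0.384 -0.102 4.366
endloop
endfacet
facet normal -0.158 0.722 -0.674
outer loop
vertex 2.465 0.078 4.071
vertex 2.379 -1.296 2.62
vertex 0.384 -0.102 4.366
endloop
endfacet
facet normal 0.043 0.687 0.726
outer loop
vertex 0.384 -0.102 4.366
vertex 2.623 -0.644 4.745
vertex 2.465 0.078 4.071
endloop
endfacet
facet normal 0.987 0.085 -0.139
outer loop
vertex 2.465 0.078 4.071
vertex 2.536 -2.018 3.294
vertex 2.379 -1.296 2.62
endloop
endfacet
facet normal 0.986 0.085 -0.140
outer loop
vertex 2.623 -0.644 4.745
vertex 2.536 -2.018 3.294
vertex 2.465 0.078 4.071
endloop
endfacet

endsolid


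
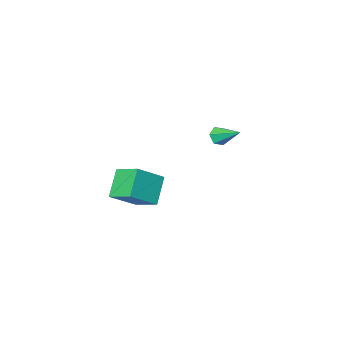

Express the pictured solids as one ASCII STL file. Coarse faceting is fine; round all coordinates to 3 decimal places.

solid 
facet normal -0.819 0.028 -0.573
outer loop
vertex 1.64 2.103 -1.395
vertex 2.571 2.993 -2.681
vertex 2.078 0.639 -2.092
endloop
endfacet
facet normal -0.512 -0.489 0.706
outer loop
vertex 3.609 0.587 -1.019
vertex 1.64 2.103 -1.395
vertex 2.078 0.639 -2.092
endloop
endfacet
facet normal -0.819 0.028 -0.574
outer loop
vertex 2.078 0.639 -2.092
vertex 2.571 2.993 -2.681
vertex 3.009 1.529 -3.377
endloop
endfacet
facet normal 0.261 -0.872 -0.415
outer loop
vertex 3.009 1.529 -3.377
vertex 3.609 0.587 -1.019
vertex 2.078 0.639 -2.092
endloop
endfacet
facet normal -0.261 0.872 0.415
outer loop
vertex 1.64 2.103 -1.395
vertex 4.102 2.941 -1.608
vertex 2.571 2.993 -2.681
endloop
endfacet
facet normal -0.511 -0.489 0.707
outer loop
vertex 3.171 2.051 -0.323
vertex 1.64 2.103 -1.395
vertex 3.609 0.587 -1.019
endloop
endfacet
facet normal -0.261 0.872 0.415
outer loop
vertex 3.171 2.051 -0.323
vertex 4.102 2.941 -1.608
vertex 1.64 2.103 -1.395
endloop
endfacet
facet normal 0.512 0.489 -0.706
outer loop
vertex 2.571 2.993 -2.681
vertex 4.102 2.941 -1.608
vertex 3.009 1.529 -3.377
endloop
endfacet
facet normal 0.261 -0.872 -0.415
outer loop
vertex 4.54 1.477 -2.305
vertex 3.609 0.587 -1.019
vertex 3.009 1.529 -3.377
endloop
endfacet
facet normal 0.511 0.489 -0.706
outer loop
vertex 3.009 1.529 -3.377
vertex 4.102 2.941 -1.608
vertex 4.54 1.477 -2.305
endloop
endfacet
facet normal 0.819 -0.028 0.574
outer loop
vertex 4.54 1.477 -2.305
vertex 3.171 2.051 -0.323
vertex 3.609 0.587 -1.019
endloop
endfacet
facet normal 0.819 -0.028 0.574
outer loop
vertex 4.102 2.941 -1.608
vertex 3.171 2.051 -0.323
vertex 4.54 1.477 -2.305
endloop
endfacet
facet normal 0.234 -0.825 -0.514
outer loop
vertex -3.094 -1.267 -1.333
vertex -3.688 -1.256 -1.621
vertex -3.18 -0.939 -1.899
endloop
endfacet
facet normal 0.851 0.500 0.160
outer loop
vertex -3.094 -1.267 -1.333
vertex -3.18 -0.939 -1.899
vertex -4.112 0.256 -0.679
endloop
endfacet
facet normal 0.233 -0.825 -0.515
outer loop
vertex -3.18 -0.939 -1.899
vertex -3.688 -1.256 -1.621
vertex -3.774 -0.927 -2.187
endloop
endfacet
facet normal 0.283 0.784 -0.552
outer loop
vertex -3.18 -0.939 -1.899
vertex -3.774 -0.927 -2.187
vertex -4.112 0.256 -0.679
endloop
endfacet
facet normal 0.232 -0.825 -0.515
outer loop
vertex -3.774 -0.927 -2.187
vertex -3.688 -1.256 -1.621
vertex -4.282 -1.244 -1.908
endloop
endfacet
facet normal -0.638 0.530 -0.559
outer loop
vertex -3.774 -0.927 -2.187
vertex -4.282 -1.244 -1.908
vertex -4.112 0.256 -0.679
endloop
endfacet
facet normal 0.232 -0.826 -0.514
outer loop
vertex -4.282 -1.244 -1.908
vertex -3.688 -1.256 -1.621
vertex -4.195 -1.572 -1.342
endloop
endfacet
facet normal -0.989 -0.008 0.147
outer loop
vertex -4.282 -1.244 -1.908
vertex -4.195 -1.572 -1.342
vertex -4.112 0.256 -0.679
endloop
endfacet
facet normal 0.232 -0.826 -0.513
outer loop
vertex -4.195 -1.572 -1.342
vertex -3.688 -1.256 -1.621
vertex -3.601 -1.584 -1.054
endloop
endfacet
facet normal -0.422 -0.292 0.858
outer loop
vertex -4.195 -1.572 -1.342
vertex -3.601 -1.584 -1.054
vertex -4.112 0.256 -0.679
endloop
endfacet
facet normal 0.234 -0.826 -0.513
outer loop
vertex -3.601 -1.584 -1.054
vertex -3.688 -1.256 -1.621
vertex -3.094 -1.267 -1.333
endloop
endfacet
facet normal 0.500 -0.038 0.865
outer loop
vertex -3.601 -1.584 -1.054
vertex -3.094 -1.267 -1.333
vertex -4.112 0.256 -0.679
endloop
endfacet

endsolid


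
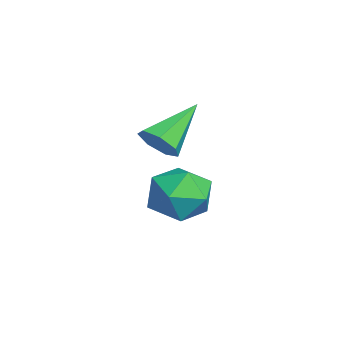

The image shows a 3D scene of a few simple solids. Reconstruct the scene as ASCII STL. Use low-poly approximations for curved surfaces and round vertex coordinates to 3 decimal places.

solid 
facet normal -0.336 0.498 0.799
outer loop
vertex -0.277 -2.44 1.113
vertex -0.778 -3.241 1.402
vertex 0.152 -3.104 1.707
endloop
endfacet
facet normal 0.307 0.737 0.602
outer loop
vertex -0.277 -2.44 1.113
vertex 0.152 -3.104 1.707
vertex 0.663 -2.706 0.96
endloop
endfacet
facet normal 0.261 0.963 -0.072
outer loop
vertex -0.277 -2.44 1.113
vertex 0.663 -2.706 0.96
vertex 0.048 -2.597 0.193
endloop
endfacet
facet normal -0.411 0.863 -0.293
outer loop
vertex -0.277 -2.44 1.113
vertex 0.048 -2.597 0.193
vertex -0.842 -2.928 0.467
endloop
endfacet
facet normal -0.779 0.576 0.246
outer loop
vertex -0.277 -2.44 1.113
vertex -0.842 -2.928 0.467
vertex -0.778 -3.241 1.402
endloop
endfacet
facet normal 0.762 0.186 0.620
outer loop
vertex 0.663 -2.706 0.96
vertex 0.152 -3.104 1.707
vertex 0.742 -3.672 1.153
endloop
endfacet
facet normal -0.279 -0.200 0.939
outer loop
vertex 0.152 -3.104 1.707
vertex -0.778 -3.241 1.402
vertex -0.148 -4.003 1.427
endloop
endfacet
facet normal -0.996 -0.073 0.044
outer loop
vertex -0.778 -3.241 1.402
vertex -0.842 -2.928 0.467
vertex -0.763 -3.894 0.66
endloop
endfacet
facet normal -0.401 0.392 -0.828
outer loop
vertex -0.842 -2.928 0.467
vertex 0.048 -2.597 0.193
vertex -0.252 -3.496 -0.087
endloop
endfacet
facet normal 0.687 0.552 -0.472
outer loop
vertex 0.048 -2.597 0.193
vertex 0.663 -2.706 0.96
vertex 0.678 -3.359 0.218
endloop
endfacet
facet normal 0.411 -0.863 0.293
outer loop
vertex 0.177 -4.16 0.507
vertex 0.742 -3.672 1.153
vertex -0.148 -4.003 1.427
endloop
endfacet
facet normal -0.261 -0.963 0.072
outer loop
vertex 0.177 -4.16 0.507
vertex -0.148 -4.003 1.427
vertex -0.763 -3.894 0.66
endloop
endfacet
facet normal -0.307 -0.737 -0.602
outer loop
vertex 0.177 -4.16 0.507
vertex -0.763 -3.894 0.66
vertex -0.252 -3.496 -0.087
endloop
endfacet
facet normal 0.336 -0.498 -0.799
outer loop
vertex 0.177 -4.16 0.507
vertex -0.252 -3.496 -0.087
vertex 0.678 -3.359 0.218
endloop
endfacet
facet normal 0.779 -0.576 -0.246
outer loop
vertex 0.177 -4.16 0.507
vertex 0.678 -3.359 0.218
vertex 0.742 -3.672 1.153
endloop
endfacet
facet normal 0.401 -0.392 0.828
outer loop
vertex -0.148 -4.003 1.427
vertex 0.742 -3.672 1.153
vertex 0.152 -3.104 1.707
endloop
endfacet
facet normal -0.687 -0.552 0.472
outer loop
vertex -0.763 -3.894 0.66
vertex -0.148 -4.003 1.427
vertex -0.778 -3.241 1.402
endloop
endfacet
facet normal -0.762 -0.186 -0.620
outer loop
vertex -0.252 -3.496 -0.087
vertex -0.763 -3.894 0.66
vertex -0.842 -2.928 0.467
endloop
endfacet
facet normal 0.279 0.200 -0.939
outer loop
vertex 0.678 -3.359 0.218
vertex -0.252 -3.496 -0.087
vertex 0.048 -2.597 0.193
endloop
endfacet
facet normal 0.996 0.073 -0.044
outer loop
vertex 0.742 -3.672 1.153
vertex 0.678 -3.359 0.218
vertex 0.663 -2.706 0.96
endloop
endfacet
facet normal 0.519 -0.653 -0.551
outer loop
vertex 1.572 -3.602 3.276
vertex 1.054 -3.975 3.23
vertex 1.24 -3.501 2.843
endloop
endfacet
facet normal 0.407 0.908 -0.100
outer loop
vertex 1.572 -3.602 3.276
vertex 1.24 -3.501 2.843
vertex 0.186 -2.885 4.15
endloop
endfacet
facet normal 0.520 -0.653 -0.550
outer loop
vertex 1.24 -3.501 2.843
vertex 1.054 -3.975 3.23
vertex 0.768 -3.757 2.701
endloop
endfacet
facet normal -0.252 0.781 -0.571
outer loop
vertex 1.24 -3.501 2.843
vertex 0.768 -3.757 2.701
vertex 0.186 -2.885 4.15
endloop
endfacet
facet normal 0.521 -0.653 -0.550
outer loop
vertex 0.768 -3.757 2.701
vertex 1.054 -3.975 3.23
vertex 0.512 -4.178 2.958
endloop
endfacet
facet normal -0.850 0.225 -0.477
outer loop
vertex 0.768 -3.757 2.701
vertex 0.512 -4.178 2.958
vertex 0.186 -2.885 4.15
endloop
endfacet
facet normal 0.521 -0.653 -0.550
outer loop
vertex 0.512 -4.178 2.958
vertex 1.054 -3.975 3.23
vertex 0.664 -4.446 3.42
endloop
endfacet
facet normal -0.934 -0.338 0.111
outer loop
vertex 0.512 -4.178 2.958
vertex 0.664 -4.446 3.42
vertex 0.186 -2.885 4.15
endloop
endfacet
facet normal 0.520 -0.653 -0.551
outer loop
vertex 0.664 -4.446 3.42
vertex 1.054 -3.975 3.23
vertex 1.11 -4.36 3.739
endloop
endfacet
facet normal -0.444 -0.488 0.752
outer loop
vertex 0.664 -4.446 3.42
vertex 1.11 -4.36 3.739
vertex 0.186 -2.885 4.15
endloop
endfacet
facet normal 0.520 -0.653 -0.551
outer loop
vertex 1.11 -4.36 3.739
vertex 1.054 -3.975 3.23
vertex 1.514 -3.984 3.675
endloop
endfacet
facet normal 0.254 -0.109 0.961
outer loop
vertex 1.11 -4.36 3.739
vertex 1.514 -3.984 3.675
vertex 0.186 -2.885 4.15
endloop
endfacet
facet normal 0.520 -0.654 -0.550
outer loop
vertex 1.514 -3.984 3.675
vertex 1.054 -3.975 3.23
vertex 1.572 -3.602 3.276
endloop
endfacet
facet normal 0.632 0.512 0.582
outer loop
vertex 1.514 -3.984 3.675
vertex 1.572 -3.602 3.276
vertex 0.186 -2.885 4.15
endloop
endfacet

endsolid


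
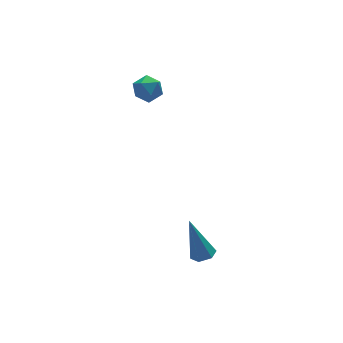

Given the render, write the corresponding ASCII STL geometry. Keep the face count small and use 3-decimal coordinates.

solid 
facet normal 0.131 -0.355 -0.926
outer loop
vertex -3.04 -2.544 -3.16
vertex -3.559 -2.381 -3.296
vertex -3.128 -2.031 -3.369
endloop
endfacet
facet normal 0.919 0.273 0.284
outer loop
vertex -3.04 -2.544 -3.16
vertex -3.128 -2.031 -3.369
vertex -3.821 -1.679 -1.464
endloop
endfacet
facet normal 0.132 -0.355 -0.925
outer loop
vertex -3.128 -2.031 -3.369
vertex -3.559 -2.381 -3.296
vertex -3.646 -1.869 -3.505
endloop
endfacet
facet normal 0.313 0.948 -0.061
outer loop
vertex -3.128 -2.031 -3.369
vertex -3.646 -1.869 -3.505
vertex -3.821 -1.679 -1.464
endloop
endfacet
facet normal 0.134 -0.355 -0.925
outer loop
vertex -3.646 -1.869 -3.505
vertex -3.559 -2.381 -3.296
vertex -4.077 -2.219 -3.433
endloop
endfacet
facet normal -0.638 0.760 -0.125
outer loop
vertex -3.646 -1.869 -3.505
vertex -4.077 -2.219 -3.433
vertex -3.821 -1.679 -1.464
endloop
endfacet
facet normal 0.134 -0.354 -0.925
outer loop
vertex -4.077 -2.219 -3.433
vertex -3.559 -2.381 -3.296
vertex -3.99 -2.732 -3.224
endloop
endfacet
facet normal -0.982 -0.103 0.156
outer loop
vertex -4.077 -2.219 -3.433
vertex -3.99 -2.732 -3.224
vertex -3.821 -1.679 -1.464
endloop
endfacet
facet normal 0.134 -0.354 -0.926
outer loop
vertex -3.99 -2.732 -3.224
vertex -3.559 -2.381 -3.296
vertex -3.471 -2.894 -3.087
endloop
endfacet
facet normal -0.376 -0.779 0.502
outer loop
vertex -3.99 -2.732 -3.224
vertex -3.471 -2.894 -3.087
vertex -3.821 -1.679 -1.464
endloop
endfacet
facet normal 0.131 -0.355 -0.926
outer loop
vertex -3.471 -2.894 -3.087
vertex -3.559 -2.381 -3.296
vertex -3.04 -2.544 -3.16
endloop
endfacet
facet normal 0.575 -0.590 0.566
outer loop
vertex -3.471 -2.894 -3.087
vertex -3.04 -2.544 -3.16
vertex -3.821 -1.679 -1.464
endloop
endfacet
facet normal -0.896 0.186 0.403
outer loop
vertex -3.543 3.216 2.638
vertex -3.24 3.28 3.282
vertex -3.31 3.854 2.862
endloop
endfacet
facet normal -0.869 0.413 -0.273
outer loop
vertex -3.543 3.216 2.638
vertex -3.31 3.854 2.862
vertex -3.195 3.649 2.187
endloop
endfacet
facet normal -0.711 -0.146 -0.688
outer loop
vertex -3.543 3.216 2.638
vertex -3.195 3.649 2.187
vertex -3.054 2.948 2.19
endloop
endfacet
facet normal -0.641 -0.719 -0.269
outer loop
vertex -3.543 3.216 2.638
vertex -3.054 2.948 2.19
vertex -3.082 2.72 2.867
endloop
endfacet
facet normal -0.755 -0.514 0.406
outer loop
vertex -3.543 3.216 2.638
vertex -3.082 2.72 2.867
vertex -3.24 3.28 3.282
endloop
endfacet
facet normal -0.335 0.884 -0.326
outer loop
vertex -3.195 3.649 2.187
vertex -3.31 3.854 2.862
vertex -2.678 3.98 2.553
endloop
endfacet
facet normal -0.381 0.515 0.768
outer loop
vertex -3.31 3.854 2.862
vertex -3.24 3.28 3.282
vertex -2.706 3.752 3.23
endloop
endfacet
facet normal -0.153 -0.616 0.773
outer loop
vertex -3.24 3.28 3.282
vertex -3.082 2.72 2.867
vertex -2.565 3.051 3.233
endloop
endfacet
facet normal 0.034 -0.948 -0.318
outer loop
vertex -3.082 2.72 2.867
vertex -3.054 2.948 2.19
vertex -2.45 2.846 2.558
endloop
endfacet
facet normal -0.079 -0.020 -0.997
outer loop
vertex -3.054 2.948 2.19
vertex -3.195 3.649 2.187
vertex -2.52 3.42 2.138
endloop
endfacet
facet normal 0.641 0.719 0.269
outer loop
vertex -2.217 3.484 2.782
vertex -2.678 3.98 2.553
vertex -2.706 3.752 3.23
endloop
endfacet
facet normal 0.711 0.146 0.688
outer loop
vertex -2.217 3.484 2.782
vertex -2.706 3.752 3.23
vertex -2.565 3.051 3.233
endloop
endfacet
facet normal 0.869 -0.413 0.273
outer loop
vertex -2.217 3.484 2.782
vertex -2.565 3.051 3.233
vertex -2.45 2.846 2.558
endloop
endfacet
facet normal 0.896 -0.186 -0.403
outer loop
vertex -2.217 3.484 2.782
vertex -2.45 2.846 2.558
vertex -2.52 3.42 2.138
endloop
endfacet
facet normal 0.755 0.514 -0.406
outer loop
vertex -2.217 3.484 2.782
vertex -2.52 3.42 2.138
vertex -2.678 3.98 2.553
endloop
endfacet
facet normal -0.034 0.948 0.318
outer loop
vertex -2.706 3.752 3.23
vertex -2.678 3.98 2.553
vertex -3.31 3.854 2.862
endloop
endfacet
facet normal 0.079 0.020 0.997
outer loop
vertex -2.565 3.051 3.233
vertex -2.706 3.752 3.23
vertex -3.24 3.28 3.282
endloop
endfacet
facet normal 0.335 -0.884 0.326
outer loop
vertex -2.45 2.846 2.558
vertex -2.565 3.051 3.233
vertex -3.082 2.72 2.867
endloop
endfacet
facet normal 0.381 -0.515 -0.768
outer loop
vertex -2.52 3.42 2.138
vertex -2.45 2.846 2.558
vertex -3.054 2.948 2.19
endloop
endfacet
facet normal 0.153 0.616 -0.773
outer loop
vertex -2.678 3.98 2.553
vertex -2.52 3.42 2.138
vertex -3.195 3.649 2.187
endloop
endfacet

endsolid


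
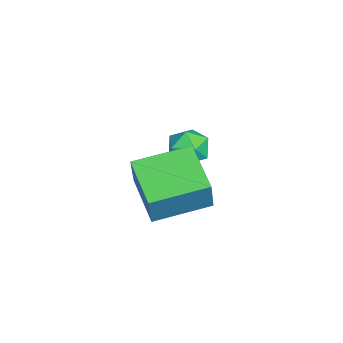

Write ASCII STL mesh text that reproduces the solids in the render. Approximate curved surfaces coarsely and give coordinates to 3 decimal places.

solid 
facet normal -0.855 -0.402 0.329
outer loop
vertex 1.403 -4.85 0.471
vertex 0.773 -3.284 0.749
vertex 0.945 -4.827 -0.692
endloop
endfacet
facet normal 0.368 -0.916 -0.163
outer loop
vertex 2.287 -4.196 -1.209
vertex 1.403 -4.85 0.471
vertex 0.945 -4.827 -0.692
endloop
endfacet
facet normal -0.854 -0.402 0.329
outer loop
vertex 0.945 -4.827 -0.692
vertex 0.773 -3.284 0.749
vertex 0.315 -3.262 -0.414
endloop
endfacet
facet normal -0.367 0.018 -0.930
outer loop
vertex 0.315 -3.262 -0.414
vertex 2.287 -4.196 -1.209
vertex 0.945 -4.827 -0.692
endloop
endfacet
facet normal 0.367 -0.018 0.930
outer loop
vertex 1.403 -4.85 0.471
vertex 2.115 -2.653 0.232
vertex 0.773 -3.284 0.749
endloop
endfacet
facet normal 0.368 -0.915 -0.162
outer loop
vertex 2.745 -4.218 -0.046
vertex 1.403 -4.85 0.471
vertex 2.287 -4.196 -1.209
endloop
endfacet
facet normal 0.367 -0.018 0.930
outer loop
vertex 2.745 -4.218 -0.046
vertex 2.115 -2.653 0.232
vertex 1.403 -4.85 0.471
endloop
endfacet
facet normal -0.368 0.916 0.162
outer loop
vertex 0.773 -3.284 0.749
vertex 2.115 -2.653 0.232
vertex 0.315 -3.262 -0.414
endloop
endfacet
facet normal -0.367 0.018 -0.930
outer loop
vertex 1.657 -2.63 -0.931
vertex 2.287 -4.196 -1.209
vertex 0.315 -3.262 -0.414
endloop
endfacet
facet normal -0.368 0.915 0.163
outer loop
vertex 0.315 -3.262 -0.414
vertex 2.115 -2.653 0.232
vertex 1.657 -2.63 -0.931
endloop
endfacet
facet normal 0.854 0.402 -0.329
outer loop
vertex 1.657 -2.63 -0.931
vertex 2.745 -4.218 -0.046
vertex 2.287 -4.196 -1.209
endloop
endfacet
facet normal 0.854 0.402 -0.329
outer loop
vertex 2.115 -2.653 0.232
vertex 2.745 -4.218 -0.046
vertex 1.657 -2.63 -0.931
endloop
endfacet
facet normal -0.170 0.982 -0.082
outer loop
vertex -0.923 -3.019 -1.13
vertex -1.596 -3.137 -1.148
vertex -1.283 -3.033 -0.549
endloop
endfacet
facet normal 0.429 0.857 0.287
outer loop
vertex -0.923 -3.019 -1.13
vertex -1.283 -3.033 -0.549
vertex -0.669 -3.331 -0.578
endloop
endfacet
facet normal 0.869 0.478 -0.129
outer loop
vertex -0.923 -3.019 -1.13
vertex -0.669 -3.331 -0.578
vertex -0.602 -3.619 -1.194
endloop
endfacet
facet normal 0.541 0.370 -0.756
outer loop
vertex -0.923 -3.019 -1.13
vertex -0.602 -3.619 -1.194
vertex -1.176 -3.499 -1.546
endloop
endfacet
facet normal -0.100 0.681 -0.725
outer loop
vertex -0.923 -3.019 -1.13
vertex -1.176 -3.499 -1.546
vertex -1.596 -3.137 -1.148
endloop
endfacet
facet normal 0.261 0.455 0.851
outer loop
vertex -0.669 -3.331 -0.578
vertex -1.283 -3.033 -0.549
vertex -1.184 -3.641 -0.254
endloop
endfacet
facet normal -0.708 0.659 0.255
outer loop
vertex -1.283 -3.033 -0.549
vertex -1.596 -3.137 -1.148
vertex -1.758 -3.521 -0.606
endloop
endfacet
facet normal -0.596 0.171 -0.784
outer loop
vertex -1.596 -3.137 -1.148
vertex -1.176 -3.499 -1.546
vertex -1.691 -3.809 -1.222
endloop
endfacet
facet normal 0.442 -0.332 -0.833
outer loop
vertex -1.176 -3.499 -1.546
vertex -0.602 -3.619 -1.194
vertex -1.077 -4.107 -1.251
endloop
endfacet
facet normal 0.971 -0.157 0.179
outer loop
vertex -0.602 -3.619 -1.194
vertex -0.669 -3.331 -0.578
vertex -0.764 -4.003 -0.652
endloop
endfacet
facet normal -0.541 -0.370 0.756
outer loop
vertex -1.437 -4.121 -0.67
vertex -1.184 -3.641 -0.254
vertex -1.758 -3.521 -0.606
endloop
endfacet
facet normal -0.869 -0.478 0.129
outer loop
vertex -1.437 -4.121 -0.67
vertex -1.758 -3.521 -0.606
vertex -1.691 -3.809 -1.222
endloop
endfacet
facet normal -0.429 -0.857 -0.287
outer loop
vertex -1.437 -4.121 -0.67
vertex -1.691 -3.809 -1.222
vertex -1.077 -4.107 -1.251
endloop
endfacet
facet normal 0.170 -0.982 0.082
outer loop
vertex -1.437 -4.121 -0.67
vertex -1.077 -4.107 -1.251
vertex -0.764 -4.003 -0.652
endloop
endfacet
facet normal 0.100 -0.681 0.725
outer loop
vertex -1.437 -4.121 -0.67
vertex -0.764 -4.003 -0.652
vertex -1.184 -3.641 -0.254
endloop
endfacet
facet normal -0.442 0.332 0.833
outer loop
vertex -1.758 -3.521 -0.606
vertex -1.184 -3.641 -0.254
vertex -1.283 -3.033 -0.549
endloop
endfacet
facet normal -0.971 0.157 -0.179
outer loop
vertex -1.691 -3.809 -1.222
vertex -1.758 -3.521 -0.606
vertex -1.596 -3.137 -1.148
endloop
endfacet
facet normal -0.261 -0.455 -0.851
outer loop
vertex -1.077 -4.107 -1.251
vertex -1.691 -3.809 -1.222
vertex -1.176 -3.499 -1.546
endloop
endfacet
facet normal 0.708 -0.659 -0.255
outer loop
vertex -0.764 -4.003 -0.652
vertex -1.077 -4.107 -1.251
vertex -0.602 -3.619 -1.194
endloop
endfacet
facet normal 0.596 -0.171 0.784
outer loop
vertex -1.184 -3.641 -0.254
vertex -0.764 -4.003 -0.652
vertex -0.669 -3.331 -0.578
endloop
endfacet

endsolid


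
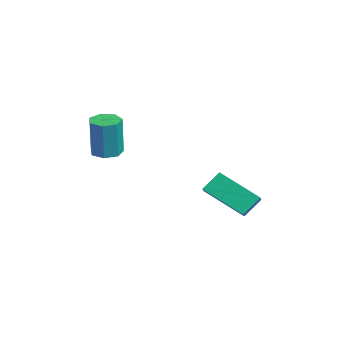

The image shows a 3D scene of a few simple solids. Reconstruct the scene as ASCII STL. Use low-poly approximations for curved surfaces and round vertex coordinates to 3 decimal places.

solid 
facet normal -0.109 0.053 -0.993
outer loop
vertex 1.017 -1.505 -0.541
vertex 0.455 -1.785 -0.494
vertex 0.59 -1.17 -0.476
endloop
endfacet
facet normal 0.614 0.788 -0.027
outer loop
vertex 1.017 -1.505 -0.541
vertex 0.59 -1.17 -0.476
vertex 1.207 -1.594 1.166
endloop
endfacet
facet normal 0.613 0.789 -0.027
outer loop
vertex 1.207 -1.594 1.166
vertex 0.59 -1.17 -0.476
vertex 0.78 -1.26 1.231
endloop
endfacet
facet normal 0.111 -0.052 0.993
outer loop
vertex 1.207 -1.594 1.166
vertex 0.78 -1.26 1.231
vertex 0.645 -1.875 1.214
endloop
endfacet
facet normal -0.111 0.053 -0.992
outer loop
vertex 0.59 -1.17 -0.476
vertex 0.455 -1.785 -0.494
vertex 0.061 -1.299 -0.424
endloop
endfacet
facet normal -0.229 0.970 0.077
outer loop
vertex 0.59 -1.17 -0.476
vertex 0.061 -1.299 -0.424
vertex 0.78 -1.26 1.231
endloop
endfacet
facet normal -0.227 0.971 0.076
outer loop
vertex 0.78 -1.26 1.231
vertex 0.061 -1.299 -0.424
vertex 0.251 -1.388 1.283
endloop
endfacet
facet normal 0.110 -0.052 0.993
outer loop
vertex 0.78 -1.26 1.231
vertex 0.251 -1.388 1.283
vertex 0.645 -1.875 1.214
endloop
endfacet
facet normal -0.112 0.052 -0.992
outer loop
vertex 0.061 -1.299 -0.424
vertex 0.455 -1.785 -0.494
vertex -0.171 -1.794 -0.424
endloop
endfacet
facet normal -0.899 0.421 0.122
outer loop
vertex 0.061 -1.299 -0.424
vertex -0.171 -1.794 -0.424
vertex 0.251 -1.388 1.283
endloop
endfacet
facet normal -0.899 0.421 0.122
outer loop
vertex 0.251 -1.388 1.283
vertex -0.171 -1.794 -0.424
vertex 0.019 -1.883 1.283
endloop
endfacet
facet normal 0.110 -0.052 0.993
outer loop
vertex 0.251 -1.388 1.283
vertex 0.019 -1.883 1.283
vertex 0.645 -1.875 1.214
endloop
endfacet
facet normal -0.112 0.053 -0.992
outer loop
vertex -0.171 -1.794 -0.424
vertex 0.455 -1.785 -0.494
vertex 0.068 -2.282 -0.477
endloop
endfacet
facet normal -0.892 -0.445 0.076
outer loop
vertex -0.171 -1.794 -0.424
vertex 0.068 -2.282 -0.477
vertex 0.019 -1.883 1.283
endloop
endfacet
facet normal -0.893 -0.444 0.076
outer loop
vertex 0.019 -1.883 1.283
vertex 0.068 -2.282 -0.477
vertex 0.258 -2.372 1.231
endloop
endfacet
facet normal 0.110 -0.052 0.993
outer loop
vertex 0.019 -1.883 1.283
vertex 0.258 -2.372 1.231
vertex 0.645 -1.875 1.214
endloop
endfacet
facet normal -0.110 0.052 -0.993
outer loop
vertex 0.068 -2.282 -0.477
vertex 0.455 -1.785 -0.494
vertex 0.599 -2.397 -0.542
endloop
endfacet
facet normal -0.215 -0.976 -0.028
outer loop
vertex 0.068 -2.282 -0.477
vertex 0.599 -2.397 -0.542
vertex 0.258 -2.372 1.231
endloop
endfacet
facet normal -0.213 -0.977 -0.027
outer loop
vertex 0.258 -2.372 1.231
vertex 0.599 -2.397 -0.542
vertex 0.789 -2.486 1.166
endloop
endfacet
facet normal 0.110 -0.052 0.993
outer loop
vertex 0.258 -2.372 1.231
vertex 0.789 -2.486 1.166
vertex 0.645 -1.875 1.214
endloop
endfacet
facet normal -0.109 0.052 -0.993
outer loop
vertex 0.599 -2.397 -0.542
vertex 0.455 -1.785 -0.494
vertex 1.021 -2.051 -0.57
endloop
endfacet
facet normal 0.626 -0.772 -0.110
outer loop
vertex 0.599 -2.397 -0.542
vertex 1.021 -2.051 -0.57
vertex 0.789 -2.486 1.166
endloop
endfacet
facet normal 0.626 -0.772 -0.110
outer loop
vertex 0.789 -2.486 1.166
vertex 1.021 -2.051 -0.57
vertex 1.211 -2.14 1.137
endloop
endfacet
facet normal 0.111 -0.052 0.992
outer loop
vertex 0.789 -2.486 1.166
vertex 1.211 -2.14 1.137
vertex 0.645 -1.875 1.214
endloop
endfacet
facet normal -0.109 0.052 -0.993
outer loop
vertex 1.021 -2.051 -0.57
vertex 0.455 -1.785 -0.494
vertex 1.017 -1.505 -0.541
endloop
endfacet
facet normal 0.994 0.013 -0.110
outer loop
vertex 1.021 -2.051 -0.57
vertex 1.017 -1.505 -0.541
vertex 1.211 -2.14 1.137
endloop
endfacet
facet normal 0.994 0.013 -0.110
outer loop
vertex 1.211 -2.14 1.137
vertex 1.017 -1.505 -0.541
vertex 1.207 -1.594 1.166
endloop
endfacet
facet normal 0.111 -0.052 0.992
outer loop
vertex 1.211 -2.14 1.137
vertex 1.207 -1.594 1.166
vertex 0.645 -1.875 1.214
endloop
endfacet
facet normal -0.781 0.344 -0.521
outer loop
vertex 1.074 1.81 -2.791
vertex 0.924 2.534 -2.088
vertex 2.251 3.002 -3.769
endloop
endfacet
facet normal 0.146 -0.710 -0.689
outer loop
vertex 2.876 2.726 -3.352
vertex 1.074 1.81 -2.791
vertex 2.251 3.002 -3.769
endloop
endfacet
facet normal -0.781 0.345 -0.521
outer loop
vertex 2.251 3.002 -3.769
vertex 0.924 2.534 -2.088
vertex 2.102 3.726 -3.066
endloop
endfacet
facet normal 0.607 0.614 -0.504
outer loop
vertex 2.102 3.726 -3.066
vertex 2.876 2.726 -3.352
vertex 2.251 3.002 -3.769
endloop
endfacet
facet normal -0.607 -0.615 0.503
outer loop
vertex 1.074 1.81 -2.791
vertex 1.549 2.258 -1.671
vertex 0.924 2.534 -2.088
endloop
endfacet
facet normal 0.146 -0.710 -0.689
outer loop
vertex 1.698 1.534 -2.374
vertex 1.074 1.81 -2.791
vertex 2.876 2.726 -3.352
endloop
endfacet
facet normal -0.608 -0.614 0.503
outer loop
vertex 1.698 1.534 -2.374
vertex 1.549 2.258 -1.671
vertex 1.074 1.81 -2.791
endloop
endfacet
facet normal -0.146 0.710 0.689
outer loop
vertex 0.924 2.534 -2.088
vertex 1.549 2.258 -1.671
vertex 2.102 3.726 -3.066
endloop
endfacet
facet normal 0.608 0.614 -0.503
outer loop
vertex 2.726 3.45 -2.649
vertex 2.876 2.726 -3.352
vertex 2.102 3.726 -3.066
endloop
endfacet
facet normal -0.146 0.710 0.689
outer loop
vertex 2.102 3.726 -3.066
vertex 1.549 2.258 -1.671
vertex 2.726 3.45 -2.649
endloop
endfacet
facet normal 0.781 -0.344 0.521
outer loop
vertex 2.726 3.45 -2.649
vertex 1.698 1.534 -2.374
vertex 2.876 2.726 -3.352
endloop
endfacet
facet normal 0.781 -0.345 0.520
outer loop
vertex 1.549 2.258 -1.671
vertex 1.698 1.534 -2.374
vertex 2.726 3.45 -2.649
endloop
endfacet

endsolid


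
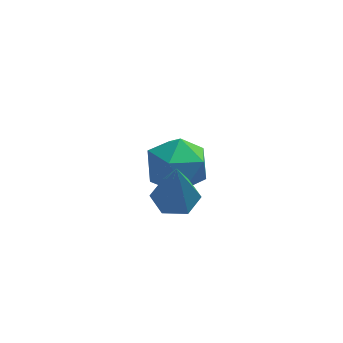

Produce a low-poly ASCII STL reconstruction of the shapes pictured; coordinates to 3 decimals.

solid 
facet normal -0.996 -0.039 -0.082
outer loop
vertex -3.909 2.88 0.431
vertex -3.899 2.051 0.704
vertex -3.972 2.7 1.283
endloop
endfacet
facet normal -0.779 0.622 0.074
outer loop
vertex -3.909 2.88 0.431
vertex -3.972 2.7 1.283
vertex -3.47 3.361 1.012
endloop
endfacet
facet normal -0.332 0.834 -0.440
outer loop
vertex -3.909 2.88 0.431
vertex -3.47 3.361 1.012
vertex -3.086 3.12 0.266
endloop
endfacet
facet normal -0.272 0.303 -0.913
outer loop
vertex -3.909 2.88 0.431
vertex -3.086 3.12 0.266
vertex -3.351 2.311 0.076
endloop
endfacet
facet normal -0.682 -0.236 -0.693
outer loop
vertex -3.909 2.88 0.431
vertex -3.351 2.311 0.076
vertex -3.899 2.051 0.704
endloop
endfacet
facet normal -0.415 0.597 0.687
outer loop
vertex -3.47 3.361 1.012
vertex -3.972 2.7 1.283
vertex -3.189 2.829 1.644
endloop
endfacet
facet normal -0.766 -0.474 0.435
outer loop
vertex -3.972 2.7 1.283
vertex -3.899 2.051 0.704
vertex -3.454 2.02 1.454
endloop
endfacet
facet normal -0.257 -0.793 -0.553
outer loop
vertex -3.899 2.051 0.704
vertex -3.351 2.311 0.076
vertex -3.07 1.779 0.708
endloop
endfacet
facet normal 0.406 0.081 -0.910
outer loop
vertex -3.351 2.311 0.076
vertex -3.086 3.12 0.266
vertex -2.568 2.44 0.437
endloop
endfacet
facet normal 0.309 0.940 -0.145
outer loop
vertex -3.086 3.12 0.266
vertex -3.47 3.361 1.012
vertex -2.641 3.089 1.016
endloop
endfacet
facet normal 0.272 -0.303 0.913
outer loop
vertex -2.631 2.26 1.289
vertex -3.189 2.829 1.644
vertex -3.454 2.02 1.454
endloop
endfacet
facet normal 0.332 -0.834 0.440
outer loop
vertex -2.631 2.26 1.289
vertex -3.454 2.02 1.454
vertex -3.07 1.779 0.708
endloop
endfacet
facet normal 0.779 -0.622 -0.074
outer loop
vertex -2.631 2.26 1.289
vertex -3.07 1.779 0.708
vertex -2.568 2.44 0.437
endloop
endfacet
facet normal 0.996 0.039 0.082
outer loop
vertex -2.631 2.26 1.289
vertex -2.568 2.44 0.437
vertex -2.641 3.089 1.016
endloop
endfacet
facet normal 0.682 0.236 0.693
outer loop
vertex -2.631 2.26 1.289
vertex -2.641 3.089 1.016
vertex -3.189 2.829 1.644
endloop
endfacet
facet normal -0.406 -0.081 0.910
outer loop
vertex -3.454 2.02 1.454
vertex -3.189 2.829 1.644
vertex -3.972 2.7 1.283
endloop
endfacet
facet normal -0.309 -0.940 0.145
outer loop
vertex -3.07 1.779 0.708
vertex -3.454 2.02 1.454
vertex -3.899 2.051 0.704
endloop
endfacet
facet normal 0.415 -0.597 -0.687
outer loop
vertex -2.568 2.44 0.437
vertex -3.07 1.779 0.708
vertex -3.351 2.311 0.076
endloop
endfacet
facet normal 0.766 0.474 -0.435
outer loop
vertex -2.641 3.089 1.016
vertex -2.568 2.44 0.437
vertex -3.086 3.12 0.266
endloop
endfacet
facet normal 0.257 0.793 0.553
outer loop
vertex -3.189 2.829 1.644
vertex -2.641 3.089 1.016
vertex -3.47 3.361 1.012
endloop
endfacet
facet normal -0.023 0.285 -0.958
outer loop
vertex -2.677 -0.038 2.284
vertex -3.257 -0.038 2.298
vertex -2.964 0.443 2.434
endloop
endfacet
facet normal 0.833 0.368 0.413
outer loop
vertex -2.677 -0.038 2.284
vertex -2.964 0.443 2.434
vertex -3.223 -0.482 3.782
endloop
endfacet
facet normal -0.023 0.285 -0.958
outer loop
vertex -2.964 0.443 2.434
vertex -3.257 -0.038 2.298
vertex -3.544 0.443 2.448
endloop
endfacet
facet normal 0.014 0.823 0.568
outer loop
vertex -2.964 0.443 2.434
vertex -3.544 0.443 2.448
vertex -3.223 -0.482 3.782
endloop
endfacet
facet normal -0.021 0.286 -0.958
outer loop
vertex -3.544 0.443 2.448
vertex -3.257 -0.038 2.298
vertex -3.837 -0.038 2.311
endloop
endfacet
facet normal -0.814 0.367 0.451
outer loop
vertex -3.544 0.443 2.448
vertex -3.837 -0.038 2.311
vertex -3.223 -0.482 3.782
endloop
endfacet
facet normal -0.021 0.285 -0.958
outer loop
vertex -3.837 -0.038 2.311
vertex -3.257 -0.038 2.298
vertex -3.55 -0.52 2.161
endloop
endfacet
facet normal -0.820 -0.544 0.178
outer loop
vertex -3.837 -0.038 2.311
vertex -3.55 -0.52 2.161
vertex -3.223 -0.482 3.782
endloop
endfacet
facet normal -0.023 0.286 -0.958
outer loop
vertex -3.55 -0.52 2.161
vertex -3.257 -0.038 2.298
vertex -2.97 -0.52 2.147
endloop
endfacet
facet normal 0.001 -1.000 0.023
outer loop
vertex -3.55 -0.52 2.161
vertex -2.97 -0.52 2.147
vertex -3.223 -0.482 3.782
endloop
endfacet
facet normal -0.023 0.286 -0.958
outer loop
vertex -2.97 -0.52 2.147
vertex -3.257 -0.038 2.298
vertex -2.677 -0.038 2.284
endloop
endfacet
facet normal 0.828 -0.543 0.141
outer loop
vertex -2.97 -0.52 2.147
vertex -2.677 -0.038 2.284
vertex -3.223 -0.482 3.782
endloop
endfacet

endsolid


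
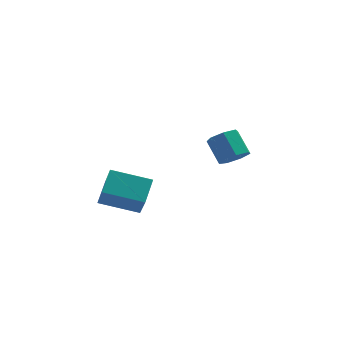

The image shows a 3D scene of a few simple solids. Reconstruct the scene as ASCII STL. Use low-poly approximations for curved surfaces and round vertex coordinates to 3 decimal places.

solid 
facet normal -0.961 0.093 0.260
outer loop
vertex -1.556 -2.699 -1.941
vertex -1.791 -1.767 -3.144
vertex -1.823 -3.616 -2.599
endloop
endfacet
facet normal 0.153 -0.605 0.781
outer loop
vertex -0.209 -3.773 -3.036
vertex -1.556 -2.699 -1.941
vertex -1.823 -3.616 -2.599
endloop
endfacet
facet normal -0.961 0.093 0.260
outer loop
vertex -1.823 -3.616 -2.599
vertex -1.791 -1.767 -3.144
vertex -2.058 -2.684 -3.802
endloop
endfacet
facet normal -0.231 -0.791 -0.567
outer loop
vertex -2.058 -2.684 -3.802
vertex -0.209 -3.773 -3.036
vertex -1.823 -3.616 -2.599
endloop
endfacet
facet normal 0.231 0.791 0.567
outer loop
vertex -1.556 -2.699 -1.941
vertex -0.177 -1.924 -3.581
vertex -1.791 -1.767 -3.144
endloop
endfacet
facet normal 0.153 -0.605 0.781
outer loop
vertex 0.058 -2.856 -2.378
vertex -1.556 -2.699 -1.941
vertex -0.209 -3.773 -3.036
endloop
endfacet
facet normal 0.231 0.791 0.567
outer loop
vertex 0.058 -2.856 -2.378
vertex -0.177 -1.924 -3.581
vertex -1.556 -2.699 -1.941
endloop
endfacet
facet normal -0.153 0.605 -0.781
outer loop
vertex -1.791 -1.767 -3.144
vertex -0.177 -1.924 -3.581
vertex -2.058 -2.684 -3.802
endloop
endfacet
facet normal -0.231 -0.791 -0.567
outer loop
vertex -0.444 -2.841 -4.239
vertex -0.209 -3.773 -3.036
vertex -2.058 -2.684 -3.802
endloop
endfacet
facet normal -0.153 0.605 -0.781
outer loop
vertex -2.058 -2.684 -3.802
vertex -0.177 -1.924 -3.581
vertex -0.444 -2.841 -4.239
endloop
endfacet
facet normal 0.961 -0.093 -0.260
outer loop
vertex -0.444 -2.841 -4.239
vertex 0.058 -2.856 -2.378
vertex -0.209 -3.773 -3.036
endloop
endfacet
facet normal 0.961 -0.093 -0.260
outer loop
vertex -0.177 -1.924 -3.581
vertex 0.058 -2.856 -2.378
vertex -0.444 -2.841 -4.239
endloop
endfacet
facet normal 0.403 -0.616 -0.677
outer loop
vertex 3.819 1.746 -3.699
vertex 3.202 1.424 -3.773
vertex 3.451 1.975 -4.126
endloop
endfacet
facet normal 0.688 0.691 -0.222
outer loop
vertex 3.819 1.746 -3.699
vertex 3.451 1.975 -4.126
vertex 3.316 2.518 -2.854
endloop
endfacet
facet normal 0.687 0.692 -0.222
outer loop
vertex 3.316 2.518 -2.854
vertex 3.451 1.975 -4.126
vertex 2.948 2.746 -3.281
endloop
endfacet
facet normal -0.402 0.618 0.676
outer loop
vertex 3.316 2.518 -2.854
vertex 2.948 2.746 -3.281
vertex 2.698 2.196 -2.927
endloop
endfacet
facet normal 0.404 -0.616 -0.677
outer loop
vertex 3.451 1.975 -4.126
vertex 3.202 1.424 -3.773
vertex 2.896 1.788 -4.287
endloop
endfacet
facet normal -0.045 0.725 -0.688
outer loop
vertex 3.451 1.975 -4.126
vertex 2.896 1.788 -4.287
vertex 2.948 2.746 -3.281
endloop
endfacet
facet normal -0.045 0.725 -0.688
outer loop
vertex 2.948 2.746 -3.281
vertex 2.896 1.788 -4.287
vertex 2.393 2.56 -3.441
endloop
endfacet
facet normal -0.402 0.618 0.676
outer loop
vertex 2.948 2.746 -3.281
vertex 2.393 2.56 -3.441
vertex 2.698 2.196 -2.927
endloop
endfacet
facet normal 0.402 -0.617 -0.676
outer loop
vertex 2.896 1.788 -4.287
vertex 3.202 1.424 -3.773
vertex 2.571 1.328 -4.06
endloop
endfacet
facet normal -0.743 0.212 -0.635
outer loop
vertex 2.896 1.788 -4.287
vertex 2.571 1.328 -4.06
vertex 2.393 2.56 -3.441
endloop
endfacet
facet normal -0.743 0.212 -0.635
outer loop
vertex 2.393 2.56 -3.441
vertex 2.571 1.328 -4.06
vertex 2.068 2.099 -3.215
endloop
endfacet
facet normal -0.404 0.616 0.676
outer loop
vertex 2.393 2.56 -3.441
vertex 2.068 2.099 -3.215
vertex 2.698 2.196 -2.927
endloop
endfacet
facet normal 0.402 -0.618 -0.676
outer loop
vertex 2.571 1.328 -4.06
vertex 3.202 1.424 -3.773
vertex 2.72 0.94 -3.617
endloop
endfacet
facet normal -0.882 -0.459 -0.106
outer loop
vertex 2.571 1.328 -4.06
vertex 2.72 0.94 -3.617
vertex 2.068 2.099 -3.215
endloop
endfacet
facet normal -0.882 -0.460 -0.105
outer loop
vertex 2.068 2.099 -3.215
vertex 2.72 0.94 -3.617
vertex 2.217 1.712 -2.772
endloop
endfacet
facet normal -0.404 0.617 0.675
outer loop
vertex 2.068 2.099 -3.215
vertex 2.217 1.712 -2.772
vertex 2.698 2.196 -2.927
endloop
endfacet
facet normal 0.402 -0.618 -0.675
outer loop
vertex 2.72 0.94 -3.617
vertex 3.202 1.424 -3.773
vertex 3.232 0.917 -3.291
endloop
endfacet
facet normal -0.357 -0.786 0.505
outer loop
vertex 2.72 0.94 -3.617
vertex 3.232 0.917 -3.291
vertex 2.217 1.712 -2.772
endloop
endfacet
facet normal -0.358 -0.786 0.504
outer loop
vertex 2.217 1.712 -2.772
vertex 3.232 0.917 -3.291
vertex 2.729 1.688 -2.446
endloop
endfacet
facet normal -0.402 0.616 0.677
outer loop
vertex 2.217 1.712 -2.772
vertex 2.729 1.688 -2.446
vertex 2.698 2.196 -2.927
endloop
endfacet
facet normal 0.403 -0.618 -0.675
outer loop
vertex 3.232 0.917 -3.291
vertex 3.202 1.424 -3.773
vertex 3.721 1.276 -3.328
endloop
endfacet
facet normal 0.437 -0.520 0.734
outer loop
vertex 3.232 0.917 -3.291
vertex 3.721 1.276 -3.328
vertex 2.729 1.688 -2.446
endloop
endfacet
facet normal 0.437 -0.520 0.734
outer loop
vertex 2.729 1.688 -2.446
vertex 3.721 1.276 -3.328
vertex 3.218 2.047 -2.483
endloop
endfacet
facet normal -0.401 0.617 0.677
outer loop
vertex 2.729 1.688 -2.446
vertex 3.218 2.047 -2.483
vertex 2.698 2.196 -2.927
endloop
endfacet
facet normal 0.403 -0.617 -0.676
outer loop
vertex 3.721 1.276 -3.328
vertex 3.202 1.424 -3.773
vertex 3.819 1.746 -3.699
endloop
endfacet
facet normal 0.901 0.137 0.411
outer loop
vertex 3.721 1.276 -3.328
vertex 3.819 1.746 -3.699
vertex 3.218 2.047 -2.483
endloop
endfacet
facet normal 0.901 0.137 0.412
outer loop
vertex 3.218 2.047 -2.483
vertex 3.819 1.746 -3.699
vertex 3.316 2.518 -2.854
endloop
endfacet
facet normal -0.401 0.617 0.677
outer loop
vertex 3.218 2.047 -2.483
vertex 3.316 2.518 -2.854
vertex 2.698 2.196 -2.927
endloop
endfacet

endsolid
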